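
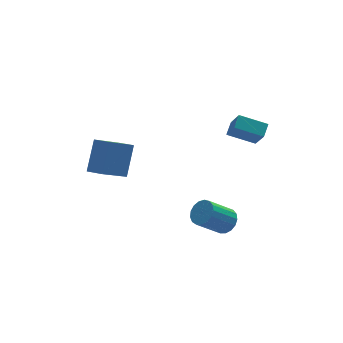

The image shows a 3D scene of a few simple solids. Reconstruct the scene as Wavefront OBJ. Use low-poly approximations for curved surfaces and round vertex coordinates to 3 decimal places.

v -3.231 1.931 -0.699
v -4.887 1.469 0.558
v -3.744 2.87 -1.03
v -5.401 2.407 0.226
v -2.319 2.993 0.894
v -3.976 2.53 2.15
v -2.833 3.931 0.562
v -4.489 3.469 1.819
v 1.131 -1.63 -3.393
v 1.567 -1.063 -2.934
v 0.106 -1.043 -1.569
v -0.331 -1.61 -2.027
v 1.339 -0.834 -3.181
v -0.122 -0.814 -1.816
v 1.064 -0.787 -3.477
v -0.398 -0.767 -2.111
v 0.803 -0.933 -3.753
v -0.658 -0.913 -2.388
v 0.618 -1.239 -3.947
v -0.843 -1.219 -2.581
v 0.55 -1.635 -4.014
v -0.911 -1.615 -2.648
v 0.615 -2.029 -3.938
v -0.846 -2.009 -2.573
v 0.798 -2.332 -3.738
v -0.663 -2.312 -2.372
v 1.058 -2.474 -3.458
v -0.403 -2.454 -2.093
v 1.334 -2.423 -3.164
v -0.128 -2.403 -1.798
v 1.563 -2.19 -2.922
v 0.102 -2.17 -1.556
v 1.693 -1.829 -2.788
v 0.232 -1.809 -1.422
v 1.695 -1.422 -2.792
v 0.234 -1.402 -1.427
v 1.872 -1.002 4.033
v 2.425 -0.437 4.463
v 1.927 0.034 2.599
v 2.481 0.599 3.029
v 3.219 -1.879 3.451
v 3.773 -1.314 3.881
v 3.275 -0.843 2.017
v 3.828 -0.278 2.447
f 2 4 1
f 5 2 1
f 1 4 3
f 3 5 1
f 2 8 4
f 6 2 5
f 6 8 2
f 4 8 3
f 7 5 3
f 3 8 7
f 7 6 5
f 8 6 7
f 10 9 13
f 10 13 11
f 11 13 14
f 11 14 12
f 13 9 15
f 13 15 14
f 14 15 16
f 14 16 12
f 15 9 17
f 15 17 16
f 16 17 18
f 16 18 12
f 17 9 19
f 17 19 18
f 18 19 20
f 18 20 12
f 19 9 21
f 19 21 20
f 20 21 22
f 20 22 12
f 21 9 23
f 21 23 22
f 22 23 24
f 22 24 12
f 23 9 25
f 23 25 24
f 24 25 26
f 24 26 12
f 25 9 27
f 25 27 26
f 26 27 28
f 26 28 12
f 27 9 29
f 27 29 28
f 28 29 30
f 28 30 12
f 29 9 31
f 29 31 30
f 30 31 32
f 30 32 12
f 31 9 33
f 31 33 32
f 32 33 34
f 32 34 12
f 33 9 35
f 33 35 34
f 34 35 36
f 34 36 12
f 35 9 10
f 35 10 36
f 36 10 11
f 36 11 12
f 38 40 37
f 41 38 37
f 37 40 39
f 39 41 37
f 38 44 40
f 42 38 41
f 42 44 38
f 40 44 39
f 43 41 39
f 39 44 43
f 43 42 41
f 44 42 43



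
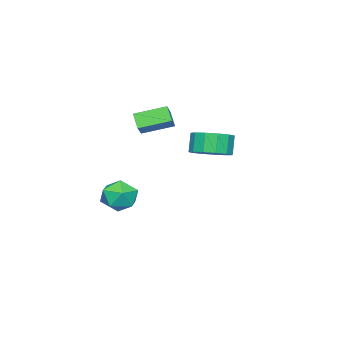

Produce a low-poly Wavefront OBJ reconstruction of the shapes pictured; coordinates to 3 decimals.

v 1.327 -1.916 -0.932
v 1.976 -1.855 -1.758
v 1.524 -3.605 -0.902
v 2.173 -3.544 -1.728
v 2.473 -3.166 -0.794
v 2.352 -2.122 -0.813
v 1.148 -3.338 -1.847
v 1.027 -2.294 -1.866
v 1.865 -2.734 -2.323
v 2.684 -2.627 -1.672
v 0.816 -2.833 -0.988
v 1.635 -2.726 -0.337
v -0.791 -1.165 2.815
v -1.234 -1.714 3.537
v -0.133 -0.929 3.397
v -0.576 -1.478 4.12
v 0.116 -2.522 2.34
v -0.327 -3.071 3.063
v 0.774 -2.286 2.923
v 0.331 -2.835 3.645
v 3.313 3.297 3.158
v 3.971 3.952 3.531
v 3.544 3.797 4.555
v 2.887 3.143 4.182
v 3.515 4.25 3.386
v 3.089 4.095 4.41
v 2.996 4.245 3.168
v 2.569 4.091 4.192
v 2.577 3.94 2.948
v 2.15 3.785 3.972
v 2.392 3.43 2.794
v 1.965 3.276 3.818
v 2.499 2.879 2.756
v 2.072 2.724 3.78
v 2.865 2.46 2.845
v 2.439 2.305 3.869
v 3.374 2.307 3.034
v 2.947 2.152 4.058
v 3.863 2.468 3.262
v 3.436 2.314 4.286
v 4.178 2.893 3.457
v 3.751 2.739 4.481
v 4.218 3.446 3.557
v 3.791 3.292 4.581
f 1 12 6
f 1 6 2
f 1 2 8
f 1 8 11
f 1 11 12
f 2 6 10
f 6 12 5
f 12 11 3
f 11 8 7
f 8 2 9
f 4 10 5
f 4 5 3
f 4 3 7
f 4 7 9
f 4 9 10
f 5 10 6
f 3 5 12
f 7 3 11
f 9 7 8
f 10 9 2
f 14 16 13
f 17 14 13
f 13 16 15
f 15 17 13
f 14 20 16
f 18 14 17
f 18 20 14
f 16 20 15
f 19 17 15
f 15 20 19
f 19 18 17
f 20 18 19
f 22 21 25
f 22 25 23
f 23 25 26
f 23 26 24
f 25 21 27
f 25 27 26
f 26 27 28
f 26 28 24
f 27 21 29
f 27 29 28
f 28 29 30
f 28 30 24
f 29 21 31
f 29 31 30
f 30 31 32
f 30 32 24
f 31 21 33
f 31 33 32
f 32 33 34
f 32 34 24
f 33 21 35
f 33 35 34
f 34 35 36
f 34 36 24
f 35 21 37
f 35 37 36
f 36 37 38
f 36 38 24
f 37 21 39
f 37 39 38
f 38 39 40
f 38 40 24
f 39 21 41
f 39 41 40
f 40 41 42
f 40 42 24
f 41 21 43
f 41 43 42
f 42 43 44
f 42 44 24
f 43 21 22
f 43 22 44
f 44 22 23
f 44 23 24



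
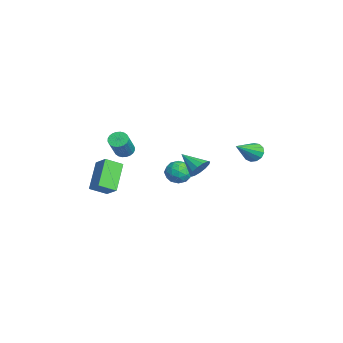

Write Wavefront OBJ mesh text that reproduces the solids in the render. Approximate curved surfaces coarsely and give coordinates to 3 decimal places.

v 0.784 -3.058 3.233
v 1.253 -2.796 2.964
v 2.244 -3.24 4.259
v 1.776 -3.502 4.527
v 1.167 -2.618 3.09
v 2.158 -3.063 4.385
v 1.024 -2.507 3.238
v 2.015 -2.952 4.533
v 0.844 -2.481 3.386
v 1.835 -2.925 4.68
v 0.654 -2.542 3.509
v 1.645 -2.986 4.804
v 0.485 -2.681 3.591
v 1.476 -3.126 4.886
v 0.361 -2.878 3.618
v 1.352 -3.322 4.913
v 0.302 -3.102 3.587
v 1.293 -3.547 4.881
v 0.316 -3.32 3.501
v 1.307 -3.764 4.796
v 0.402 -3.497 3.375
v 1.393 -3.942 4.67
v 0.545 -3.608 3.227
v 1.536 -4.053 4.522
v 0.725 -3.635 3.08
v 1.716 -4.079 4.374
v 0.915 -3.574 2.956
v 1.906 -4.018 4.251
v 1.084 -3.434 2.874
v 2.075 -3.879 4.169
v 1.208 -3.238 2.847
v 2.199 -3.682 4.142
v 1.267 -3.013 2.879
v 2.258 -3.458 4.173
v 4.186 0.765 3.106
v 4.748 0.275 3.193
v 3.274 -0.145 3.874
v 4.765 0.537 3.525
v 4.599 0.871 3.723
v 4.302 1.172 3.725
v 3.968 1.343 3.531
v 3.703 1.33 3.202
v 3.592 1.138 2.842
v 3.669 0.828 2.566
v 3.911 0.497 2.462
v 4.24 0.251 2.562
v 4.552 0.169 2.835
v 1.349 4.199 2.853
v 1.873 4.285 2.412
v 2.451 3.001 3.927
v 1.911 4.562 2.682
v 1.771 4.724 3.006
v 1.497 4.719 3.282
v 1.176 4.549 3.422
v 0.91 4.269 3.381
v 0.784 3.966 3.172
v 0.837 3.737 2.862
v 1.053 3.655 2.55
v 1.363 3.746 2.333
v 1.669 3.98 2.282
v 1.273 -0.107 1.926
v 1.756 0.534 1.674
v 2.384 -0.874 2.106
v 2.867 -0.233 1.854
v 2.459 -0.189 2.589
v 1.773 0.285 2.477
v 2.367 -0.625 1.303
v 1.681 -0.151 1.191
v 2.432 0.214 1.289
v 2.489 0.483 2.084
v 1.651 -0.823 1.696
v 1.708 -0.554 2.491
v 1.417 0.28 1.784
v 2.723 -0.62 1.996
v 2.483 -0.595 2.428
v 2.767 -0.218 2.28
v 1.427 0.134 2.256
v 1.711 0.511 2.108
v 2.124 0.086 2.646
v 2.429 -0.851 1.672
v 2.713 -0.474 1.524
v 1.373 -0.122 1.5
v 1.657 0.255 1.352
v 2.016 -0.426 1.134
v 2.099 0.469 1.41
v 2.751 0.019 1.516
v 2.458 -0.212 1.191
v 2.054 0.067 1.126
v 2.132 0.627 1.877
v 2.785 0.177 1.983
v 2.545 0.203 2.415
v 2.142 0.481 2.349
v 2.529 0.44 1.651
v 1.355 -0.517 1.797
v 2.008 -0.967 1.903
v 1.998 -0.821 1.431
v 1.595 -0.543 1.365
v 1.389 -0.359 2.264
v 2.041 -0.809 2.37
v 2.086 -0.407 2.654
v 1.682 -0.128 2.589
v 1.611 -0.78 2.129
v -2.861 -4.844 -1.621
v -4.346 -4.303 -0.178
v -3.039 -3.776 -2.204
v -4.524 -3.235 -0.762
v -2.036 -4.345 -0.958
v -3.521 -3.804 0.484
v -2.214 -3.277 -1.542
v -3.699 -2.736 -0.099
f 2 1 5
f 2 5 3
f 3 5 6
f 3 6 4
f 5 1 7
f 5 7 6
f 6 7 8
f 6 8 4
f 7 1 9
f 7 9 8
f 8 9 10
f 8 10 4
f 9 1 11
f 9 11 10
f 10 11 12
f 10 12 4
f 11 1 13
f 11 13 12
f 12 13 14
f 12 14 4
f 13 1 15
f 13 15 14
f 14 15 16
f 14 16 4
f 15 1 17
f 15 17 16
f 16 17 18
f 16 18 4
f 17 1 19
f 17 19 18
f 18 19 20
f 18 20 4
f 19 1 21
f 19 21 20
f 20 21 22
f 20 22 4
f 21 1 23
f 21 23 22
f 22 23 24
f 22 24 4
f 23 1 25
f 23 25 24
f 24 25 26
f 24 26 4
f 25 1 27
f 25 27 26
f 26 27 28
f 26 28 4
f 27 1 29
f 27 29 28
f 28 29 30
f 28 30 4
f 29 1 31
f 29 31 30
f 30 31 32
f 30 32 4
f 31 1 33
f 31 33 32
f 32 33 34
f 32 34 4
f 33 1 2
f 33 2 34
f 34 2 3
f 34 3 4
f 36 35 38
f 36 38 37
f 38 35 39
f 38 39 37
f 39 35 40
f 39 40 37
f 40 35 41
f 40 41 37
f 41 35 42
f 41 42 37
f 42 35 43
f 42 43 37
f 43 35 44
f 43 44 37
f 44 35 45
f 44 45 37
f 45 35 46
f 45 46 37
f 46 35 47
f 46 47 37
f 47 35 36
f 47 36 37
f 49 48 51
f 49 51 50
f 51 48 52
f 51 52 50
f 52 48 53
f 52 53 50
f 53 48 54
f 53 54 50
f 54 48 55
f 54 55 50
f 55 48 56
f 55 56 50
f 56 48 57
f 56 57 50
f 57 48 58
f 57 58 50
f 58 48 59
f 58 59 50
f 59 48 60
f 59 60 50
f 60 48 49
f 60 49 50
f 61 98 77
f 98 72 101
f 77 101 66
f 98 101 77
f 61 77 73
f 77 66 78
f 73 78 62
f 77 78 73
f 61 73 82
f 73 62 83
f 82 83 68
f 73 83 82
f 61 82 94
f 82 68 97
f 94 97 71
f 82 97 94
f 61 94 98
f 94 71 102
f 98 102 72
f 94 102 98
f 62 78 89
f 78 66 92
f 89 92 70
f 78 92 89
f 66 101 79
f 101 72 100
f 79 100 65
f 101 100 79
f 72 102 99
f 102 71 95
f 99 95 63
f 102 95 99
f 71 97 96
f 97 68 84
f 96 84 67
f 97 84 96
f 68 83 88
f 83 62 85
f 88 85 69
f 83 85 88
f 64 90 76
f 90 70 91
f 76 91 65
f 90 91 76
f 64 76 74
f 76 65 75
f 74 75 63
f 76 75 74
f 64 74 81
f 74 63 80
f 81 80 67
f 74 80 81
f 64 81 86
f 81 67 87
f 86 87 69
f 81 87 86
f 64 86 90
f 86 69 93
f 90 93 70
f 86 93 90
f 65 91 79
f 91 70 92
f 79 92 66
f 91 92 79
f 63 75 99
f 75 65 100
f 99 100 72
f 75 100 99
f 67 80 96
f 80 63 95
f 96 95 71
f 80 95 96
f 69 87 88
f 87 67 84
f 88 84 68
f 87 84 88
f 70 93 89
f 93 69 85
f 89 85 62
f 93 85 89
f 104 106 103
f 107 104 103
f 103 106 105
f 105 107 103
f 104 110 106
f 108 104 107
f 108 110 104
f 106 110 105
f 109 107 105
f 105 110 109
f 109 108 107
f 110 108 109



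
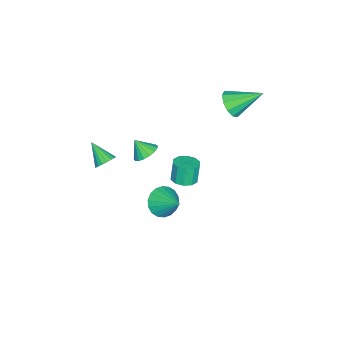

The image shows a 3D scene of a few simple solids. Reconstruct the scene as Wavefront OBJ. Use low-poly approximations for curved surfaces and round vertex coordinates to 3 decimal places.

v 4.254 -3.024 2.648
v 4.809 -2.979 3.021
v 3.706 -4.096 3.592
v 4.629 -2.777 3.146
v 4.374 -2.624 3.172
v 4.096 -2.55 3.095
v 3.849 -2.57 2.929
v 3.682 -2.68 2.707
v 3.629 -2.858 2.474
v 3.699 -3.068 2.275
v 3.879 -3.271 2.15
v 4.134 -3.424 2.124
v 4.412 -3.498 2.201
v 4.659 -3.478 2.367
v 4.826 -3.368 2.589
v 4.879 -3.19 2.822
v -2.22 -3.251 -2.963
v -1.413 -3.038 -2.72
v -2.3 -4.009 -2.037
v -1.653 -2.765 -2.517
v -2.024 -2.603 -2.417
v -2.439 -2.59 -2.442
v -2.804 -2.728 -2.586
v -3.036 -2.986 -2.817
v -3.08 -3.305 -3.081
v -2.928 -3.611 -3.319
v -2.613 -3.835 -3.475
v -2.209 -3.925 -3.514
v -1.807 -3.86 -3.426
v -1.499 -3.656 -3.233
v -1.357 -3.36 -2.978
v 0.49 -1.074 -4.346
v 1.113 -0.766 -5.16
v 1.23 0.214 -3.294
v 0.725 -0.497 -5.217
v 0.29 -0.342 -5.101
v -0.106 -0.331 -4.835
v -0.383 -0.468 -4.473
v -0.487 -0.725 -4.086
v -0.398 -1.051 -3.75
v -0.133 -1.381 -3.533
v 0.255 -1.65 -3.476
v 0.69 -1.806 -3.592
v 1.086 -1.816 -3.857
v 1.363 -1.679 -4.219
v 1.468 -1.422 -4.607
v 1.378 -1.097 -4.942
v 3.293 1.282 1.761
v 4.014 1.513 1.948
v 3.689 1.528 3.186
v 2.967 1.298 2.999
v 3.747 1.907 1.873
v 3.421 1.922 3.111
v 3.306 2.062 1.755
v 2.98 2.078 2.993
v 2.86 1.92 1.639
v 2.535 1.935 2.877
v 2.58 1.534 1.57
v 2.254 1.549 2.808
v 2.571 1.052 1.574
v 2.246 1.067 2.812
v 2.839 0.658 1.649
v 2.513 0.673 2.887
v 3.28 0.502 1.767
v 2.954 0.518 3.005
v 3.725 0.645 1.883
v 3.4 0.66 3.121
v 4.006 1.031 1.952
v 3.68 1.046 3.19
v -2.749 1.864 3.252
v -1.915 2.272 3.007
v -3.271 3.636 4.428
v -2.32 2.423 2.6
v -2.888 2.36 2.442
v -3.404 2.108 2.594
v -3.669 1.763 2.996
v -3.583 1.456 3.497
v -3.178 1.305 3.904
v -2.61 1.367 4.062
v -2.095 1.62 3.91
v -1.829 1.965 3.508
f 2 1 4
f 2 4 3
f 4 1 5
f 4 5 3
f 5 1 6
f 5 6 3
f 6 1 7
f 6 7 3
f 7 1 8
f 7 8 3
f 8 1 9
f 8 9 3
f 9 1 10
f 9 10 3
f 10 1 11
f 10 11 3
f 11 1 12
f 11 12 3
f 12 1 13
f 12 13 3
f 13 1 14
f 13 14 3
f 14 1 15
f 14 15 3
f 15 1 16
f 15 16 3
f 16 1 2
f 16 2 3
f 18 17 20
f 18 20 19
f 20 17 21
f 20 21 19
f 21 17 22
f 21 22 19
f 22 17 23
f 22 23 19
f 23 17 24
f 23 24 19
f 24 17 25
f 24 25 19
f 25 17 26
f 25 26 19
f 26 17 27
f 26 27 19
f 27 17 28
f 27 28 19
f 28 17 29
f 28 29 19
f 29 17 30
f 29 30 19
f 30 17 31
f 30 31 19
f 31 17 18
f 31 18 19
f 33 32 35
f 33 35 34
f 35 32 36
f 35 36 34
f 36 32 37
f 36 37 34
f 37 32 38
f 37 38 34
f 38 32 39
f 38 39 34
f 39 32 40
f 39 40 34
f 40 32 41
f 40 41 34
f 41 32 42
f 41 42 34
f 42 32 43
f 42 43 34
f 43 32 44
f 43 44 34
f 44 32 45
f 44 45 34
f 45 32 46
f 45 46 34
f 46 32 47
f 46 47 34
f 47 32 33
f 47 33 34
f 49 48 52
f 49 52 50
f 50 52 53
f 50 53 51
f 52 48 54
f 52 54 53
f 53 54 55
f 53 55 51
f 54 48 56
f 54 56 55
f 55 56 57
f 55 57 51
f 56 48 58
f 56 58 57
f 57 58 59
f 57 59 51
f 58 48 60
f 58 60 59
f 59 60 61
f 59 61 51
f 60 48 62
f 60 62 61
f 61 62 63
f 61 63 51
f 62 48 64
f 62 64 63
f 63 64 65
f 63 65 51
f 64 48 66
f 64 66 65
f 65 66 67
f 65 67 51
f 66 48 68
f 66 68 67
f 67 68 69
f 67 69 51
f 68 48 49
f 68 49 69
f 69 49 50
f 69 50 51
f 71 70 73
f 71 73 72
f 73 70 74
f 73 74 72
f 74 70 75
f 74 75 72
f 75 70 76
f 75 76 72
f 76 70 77
f 76 77 72
f 77 70 78
f 77 78 72
f 78 70 79
f 78 79 72
f 79 70 80
f 79 80 72
f 80 70 81
f 80 81 72
f 81 70 71
f 81 71 72



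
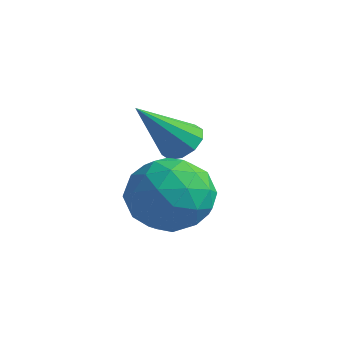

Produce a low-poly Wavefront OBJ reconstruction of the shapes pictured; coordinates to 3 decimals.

v 2.94 -2.954 -2.967
v 3.843 -3.063 -3.592
v 3.497 -4.297 -1.928
v 4.4 -4.406 -2.553
v 4.273 -3.512 -1.917
v 3.929 -2.683 -2.559
v 3.411 -4.677 -2.961
v 3.067 -3.848 -3.603
v 4.134 -4.128 -3.588
v 4.667 -3.408 -2.943
v 2.673 -3.952 -2.577
v 3.206 -3.232 -1.932
v 3.343 -2.891 -3.37
v 3.997 -4.469 -2.15
v 3.923 -3.944 -1.776
v 4.454 -4.008 -2.143
v 3.393 -2.667 -2.763
v 3.924 -2.731 -3.131
v 4.177 -2.995 -2.147
v 3.416 -4.629 -2.389
v 3.947 -4.693 -2.757
v 2.886 -3.352 -3.377
v 3.417 -3.416 -3.744
v 3.163 -4.365 -3.373
v 4.045 -3.581 -3.736
v 4.372 -4.37 -3.125
v 3.79 -4.53 -3.365
v 3.588 -4.042 -3.742
v 4.358 -3.158 -3.357
v 4.685 -3.947 -2.746
v 4.611 -3.422 -2.372
v 4.409 -2.934 -2.75
v 4.529 -3.784 -3.355
v 2.655 -3.413 -2.774
v 2.982 -4.202 -2.163
v 2.931 -4.426 -2.77
v 2.729 -3.938 -3.148
v 2.968 -2.99 -2.395
v 3.295 -3.779 -1.784
v 3.752 -3.318 -1.778
v 3.55 -2.83 -2.155
v 2.811 -3.576 -2.165
v 2.047 -1.385 -2.542
v 2.378 -1.028 -2.142
v 1.553 -2.475 -1.158
v 2.016 -0.885 -2.159
v 1.666 -0.934 -2.322
v 1.461 -1.154 -2.569
v 1.48 -1.463 -2.806
v 1.716 -1.742 -2.942
v 2.078 -1.884 -2.925
v 2.428 -1.836 -2.762
v 2.633 -1.615 -2.515
v 2.614 -1.306 -2.278
f 1 38 17
f 38 12 41
f 17 41 6
f 38 41 17
f 1 17 13
f 17 6 18
f 13 18 2
f 17 18 13
f 1 13 22
f 13 2 23
f 22 23 8
f 13 23 22
f 1 22 34
f 22 8 37
f 34 37 11
f 22 37 34
f 1 34 38
f 34 11 42
f 38 42 12
f 34 42 38
f 2 18 29
f 18 6 32
f 29 32 10
f 18 32 29
f 6 41 19
f 41 12 40
f 19 40 5
f 41 40 19
f 12 42 39
f 42 11 35
f 39 35 3
f 42 35 39
f 11 37 36
f 37 8 24
f 36 24 7
f 37 24 36
f 8 23 28
f 23 2 25
f 28 25 9
f 23 25 28
f 4 30 16
f 30 10 31
f 16 31 5
f 30 31 16
f 4 16 14
f 16 5 15
f 14 15 3
f 16 15 14
f 4 14 21
f 14 3 20
f 21 20 7
f 14 20 21
f 4 21 26
f 21 7 27
f 26 27 9
f 21 27 26
f 4 26 30
f 26 9 33
f 30 33 10
f 26 33 30
f 5 31 19
f 31 10 32
f 19 32 6
f 31 32 19
f 3 15 39
f 15 5 40
f 39 40 12
f 15 40 39
f 7 20 36
f 20 3 35
f 36 35 11
f 20 35 36
f 9 27 28
f 27 7 24
f 28 24 8
f 27 24 28
f 10 33 29
f 33 9 25
f 29 25 2
f 33 25 29
f 44 43 46
f 44 46 45
f 46 43 47
f 46 47 45
f 47 43 48
f 47 48 45
f 48 43 49
f 48 49 45
f 49 43 50
f 49 50 45
f 50 43 51
f 50 51 45
f 51 43 52
f 51 52 45
f 52 43 53
f 52 53 45
f 53 43 54
f 53 54 45
f 54 43 44
f 54 44 45



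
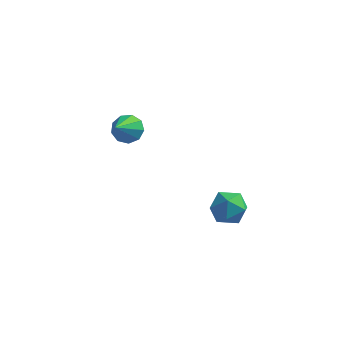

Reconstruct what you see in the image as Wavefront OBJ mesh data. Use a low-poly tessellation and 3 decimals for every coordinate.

v -2.636 1.118 -1.365
v -2.184 1.405 -0.997
v -2.724 -0.018 -0.375
v -2.589 1.542 -0.875
v -3.016 1.481 -0.983
v -3.265 1.25 -1.27
v -3.22 0.957 -1.601
v -2.902 0.74 -1.822
v -2.459 0.699 -1.83
v -2.099 0.855 -1.62
v -1.991 1.133 -1.291
v 1.656 -1.641 -1.556
v 2.422 -1.505 -1.542
v 1.798 -2.335 -2.598
v 2.564 -2.199 -2.584
v 2.239 -2.648 -2.038
v 2.151 -2.219 -1.395
v 2.069 -1.621 -2.745
v 1.981 -1.192 -2.102
v 2.677 -1.492 -2.277
v 2.782 -2.127 -1.84
v 1.438 -1.713 -2.3
v 1.543 -2.348 -1.863
f 2 1 4
f 2 4 3
f 4 1 5
f 4 5 3
f 5 1 6
f 5 6 3
f 6 1 7
f 6 7 3
f 7 1 8
f 7 8 3
f 8 1 9
f 8 9 3
f 9 1 10
f 9 10 3
f 10 1 11
f 10 11 3
f 11 1 2
f 11 2 3
f 12 23 17
f 12 17 13
f 12 13 19
f 12 19 22
f 12 22 23
f 13 17 21
f 17 23 16
f 23 22 14
f 22 19 18
f 19 13 20
f 15 21 16
f 15 16 14
f 15 14 18
f 15 18 20
f 15 20 21
f 16 21 17
f 14 16 23
f 18 14 22
f 20 18 19
f 21 20 13



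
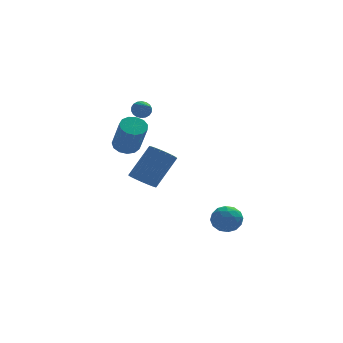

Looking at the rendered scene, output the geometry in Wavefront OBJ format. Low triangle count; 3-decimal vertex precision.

v -0.65 3.527 3.097
v -0.186 3.738 3.328
v -0.41 2.273 3.763
v -0.361 3.794 3.496
v -0.594 3.797 3.585
v -0.838 3.746 3.577
v -1.045 3.652 3.475
v -1.173 3.533 3.298
v -1.198 3.413 3.081
v -1.115 3.316 2.867
v -0.939 3.26 2.699
v -0.707 3.257 2.61
v -0.463 3.308 2.617
v -0.256 3.402 2.72
v -0.127 3.521 2.897
v -0.102 3.641 3.114
v 2.126 -2.649 -1.859
v 2.536 -2.891 -1.153
v 2.524 -3.809 -2.487
v 2.934 -4.051 -1.781
v 2.083 -4.025 -1.792
v 1.837 -3.308 -1.403
v 3.223 -3.392 -2.237
v 2.977 -2.675 -1.848
v 3.214 -3.351 -1.386
v 2.509 -3.741 -1.111
v 2.551 -2.959 -2.529
v 1.846 -3.349 -2.254
v 2.296 -2.668 -1.451
v 2.764 -4.032 -2.189
v 2.264 -4.016 -2.196
v 2.504 -4.159 -1.781
v 1.885 -2.913 -1.598
v 2.126 -3.055 -1.183
v 1.859 -3.722 -1.559
v 2.934 -3.645 -2.457
v 3.175 -3.787 -2.042
v 2.556 -2.541 -1.859
v 2.796 -2.684 -1.444
v 3.201 -2.978 -2.081
v 2.935 -3.081 -1.173
v 3.169 -3.762 -1.542
v 3.34 -3.375 -1.81
v 3.195 -2.954 -1.581
v 2.521 -3.31 -1.011
v 2.755 -3.992 -1.38
v 2.255 -3.977 -1.387
v 2.11 -3.555 -1.158
v 2.92 -3.58 -1.148
v 2.305 -2.708 -2.26
v 2.539 -3.39 -2.629
v 2.95 -3.145 -2.482
v 2.805 -2.723 -2.253
v 1.891 -2.938 -2.098
v 2.125 -3.619 -2.467
v 1.865 -3.746 -2.059
v 1.72 -3.325 -1.83
v 2.14 -3.12 -2.492
v -1.573 2.692 0.988
v -0.917 2.451 0.744
v -0.651 1.408 2.488
v -1.307 1.648 2.732
v -0.844 2.809 0.946
v -0.577 1.765 2.691
v -1.002 3.129 1.162
v -0.735 2.085 2.906
v -1.342 3.31 1.322
v -1.075 2.266 3.066
v -1.755 3.295 1.376
v -1.488 2.252 3.121
v -2.11 3.088 1.307
v -1.844 2.045 3.052
v -2.295 2.756 1.137
v -2.029 1.713 2.881
v -2.251 2.403 0.919
v -1.985 1.36 2.663
v -1.992 2.142 0.723
v -1.725 1.099 2.467
v -1.6 2.055 0.611
v -1.333 1.012 2.356
v -1.199 2.171 0.619
v -0.932 1.127 2.363
v -1.645 -3.802 1.235
v -1.018 -3.834 0.806
v 0.091 -3.15 2.375
v -0.535 -3.118 2.805
v -1.121 -3.54 0.751
v -0.011 -2.856 2.32
v -1.314 -3.292 0.779
v -0.205 -2.608 2.348
v -1.565 -3.132 0.887
v -0.455 -2.448 2.456
v -1.829 -3.087 1.054
v -0.719 -2.403 2.623
v -2.061 -3.166 1.253
v -0.952 -2.483 2.822
v -2.222 -3.356 1.449
v -1.112 -2.672 3.018
v -2.282 -3.622 1.608
v -1.173 -2.938 3.177
v -2.233 -3.919 1.702
v -1.123 -3.235 3.272
v -2.082 -4.197 1.716
v -0.972 -3.513 3.285
v -1.855 -4.405 1.647
v -0.745 -3.722 3.216
v -1.592 -4.51 1.506
v -0.482 -3.826 3.076
v -1.338 -4.492 1.319
v -0.228 -3.808 2.888
v -1.137 -4.355 1.117
v -0.027 -3.671 2.686
v -1.024 -4.122 0.936
v 0.086 -3.438 2.505
f 2 1 4
f 2 4 3
f 4 1 5
f 4 5 3
f 5 1 6
f 5 6 3
f 6 1 7
f 6 7 3
f 7 1 8
f 7 8 3
f 8 1 9
f 8 9 3
f 9 1 10
f 9 10 3
f 10 1 11
f 10 11 3
f 11 1 12
f 11 12 3
f 12 1 13
f 12 13 3
f 13 1 14
f 13 14 3
f 14 1 15
f 14 15 3
f 15 1 16
f 15 16 3
f 16 1 2
f 16 2 3
f 17 54 33
f 54 28 57
f 33 57 22
f 54 57 33
f 17 33 29
f 33 22 34
f 29 34 18
f 33 34 29
f 17 29 38
f 29 18 39
f 38 39 24
f 29 39 38
f 17 38 50
f 38 24 53
f 50 53 27
f 38 53 50
f 17 50 54
f 50 27 58
f 54 58 28
f 50 58 54
f 18 34 45
f 34 22 48
f 45 48 26
f 34 48 45
f 22 57 35
f 57 28 56
f 35 56 21
f 57 56 35
f 28 58 55
f 58 27 51
f 55 51 19
f 58 51 55
f 27 53 52
f 53 24 40
f 52 40 23
f 53 40 52
f 24 39 44
f 39 18 41
f 44 41 25
f 39 41 44
f 20 46 32
f 46 26 47
f 32 47 21
f 46 47 32
f 20 32 30
f 32 21 31
f 30 31 19
f 32 31 30
f 20 30 37
f 30 19 36
f 37 36 23
f 30 36 37
f 20 37 42
f 37 23 43
f 42 43 25
f 37 43 42
f 20 42 46
f 42 25 49
f 46 49 26
f 42 49 46
f 21 47 35
f 47 26 48
f 35 48 22
f 47 48 35
f 19 31 55
f 31 21 56
f 55 56 28
f 31 56 55
f 23 36 52
f 36 19 51
f 52 51 27
f 36 51 52
f 25 43 44
f 43 23 40
f 44 40 24
f 43 40 44
f 26 49 45
f 49 25 41
f 45 41 18
f 49 41 45
f 60 59 63
f 60 63 61
f 61 63 64
f 61 64 62
f 63 59 65
f 63 65 64
f 64 65 66
f 64 66 62
f 65 59 67
f 65 67 66
f 66 67 68
f 66 68 62
f 67 59 69
f 67 69 68
f 68 69 70
f 68 70 62
f 69 59 71
f 69 71 70
f 70 71 72
f 70 72 62
f 71 59 73
f 71 73 72
f 72 73 74
f 72 74 62
f 73 59 75
f 73 75 74
f 74 75 76
f 74 76 62
f 75 59 77
f 75 77 76
f 76 77 78
f 76 78 62
f 77 59 79
f 77 79 78
f 78 79 80
f 78 80 62
f 79 59 81
f 79 81 80
f 80 81 82
f 80 82 62
f 81 59 60
f 81 60 82
f 82 60 61
f 82 61 62
f 84 83 87
f 84 87 85
f 85 87 88
f 85 88 86
f 87 83 89
f 87 89 88
f 88 89 90
f 88 90 86
f 89 83 91
f 89 91 90
f 90 91 92
f 90 92 86
f 91 83 93
f 91 93 92
f 92 93 94
f 92 94 86
f 93 83 95
f 93 95 94
f 94 95 96
f 94 96 86
f 95 83 97
f 95 97 96
f 96 97 98
f 96 98 86
f 97 83 99
f 97 99 98
f 98 99 100
f 98 100 86
f 99 83 101
f 99 101 100
f 100 101 102
f 100 102 86
f 101 83 103
f 101 103 102
f 102 103 104
f 102 104 86
f 103 83 105
f 103 105 104
f 104 105 106
f 104 106 86
f 105 83 107
f 105 107 106
f 106 107 108
f 106 108 86
f 107 83 109
f 107 109 108
f 108 109 110
f 108 110 86
f 109 83 111
f 109 111 110
f 110 111 112
f 110 112 86
f 111 83 113
f 111 113 112
f 112 113 114
f 112 114 86
f 113 83 84
f 113 84 114
f 114 84 85
f 114 85 86



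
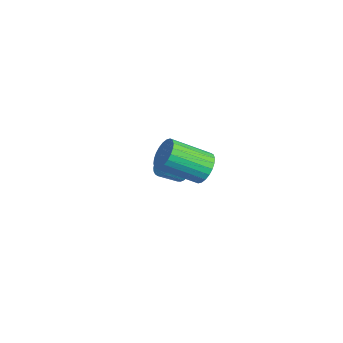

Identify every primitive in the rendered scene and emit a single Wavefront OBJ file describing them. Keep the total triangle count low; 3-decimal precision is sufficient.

v 2.621 1.501 1.616
v 3.318 1.129 1.615
v 2.516 -0.374 2.663
v 1.819 -0.001 2.664
v 3.34 1.297 1.873
v 2.538 -0.206 2.921
v 3.252 1.496 2.091
v 2.45 -0.007 3.139
v 3.069 1.696 2.237
v 2.266 0.193 3.285
v 2.817 1.866 2.289
v 2.015 0.364 3.337
v 2.535 1.981 2.238
v 1.733 0.478 3.286
v 2.267 2.023 2.092
v 1.465 0.52 3.14
v 2.052 1.985 1.874
v 1.25 0.483 2.922
v 1.924 1.874 1.617
v 1.122 0.371 2.665
v 1.902 1.706 1.359
v 1.1 0.203 2.407
v 1.99 1.507 1.141
v 1.188 0.004 2.189
v 2.174 1.307 0.995
v 1.371 -0.196 2.043
v 2.425 1.136 0.943
v 1.623 -0.366 1.991
v 2.707 1.022 0.994
v 1.905 -0.481 2.042
v 2.975 0.98 1.14
v 2.173 -0.523 2.188
v 3.19 1.017 1.358
v 2.388 -0.485 2.406
v -2.12 3.152 -3.422
v -1.732 2.878 -3.699
v -1.852 1.934 -2.936
v -2.24 2.208 -2.658
v -1.614 2.982 -3.553
v -1.733 2.038 -2.79
v -1.573 3.111 -3.387
v -1.692 2.167 -2.623
v -1.615 3.247 -3.226
v -1.735 2.303 -2.462
v -1.734 3.368 -3.095
v -1.854 2.424 -2.331
v -1.912 3.456 -3.013
v -2.032 2.512 -2.25
v -2.122 3.498 -2.994
v -2.241 2.554 -2.231
v -2.331 3.487 -3.04
v -2.451 2.543 -2.277
v -2.508 3.426 -3.144
v -2.628 2.482 -2.381
v -2.627 3.322 -3.29
v -2.746 2.378 -2.527
v -2.668 3.193 -3.457
v -2.787 2.249 -2.693
v -2.625 3.057 -3.618
v -2.745 2.113 -2.854
v -2.506 2.936 -3.749
v -2.626 1.992 -2.985
v -2.328 2.848 -3.83
v -2.448 1.904 -3.067
v -2.119 2.806 -3.849
v -2.238 1.862 -3.086
v -1.909 2.817 -3.803
v -2.029 1.873 -3.04
f 2 1 5
f 2 5 3
f 3 5 6
f 3 6 4
f 5 1 7
f 5 7 6
f 6 7 8
f 6 8 4
f 7 1 9
f 7 9 8
f 8 9 10
f 8 10 4
f 9 1 11
f 9 11 10
f 10 11 12
f 10 12 4
f 11 1 13
f 11 13 12
f 12 13 14
f 12 14 4
f 13 1 15
f 13 15 14
f 14 15 16
f 14 16 4
f 15 1 17
f 15 17 16
f 16 17 18
f 16 18 4
f 17 1 19
f 17 19 18
f 18 19 20
f 18 20 4
f 19 1 21
f 19 21 20
f 20 21 22
f 20 22 4
f 21 1 23
f 21 23 22
f 22 23 24
f 22 24 4
f 23 1 25
f 23 25 24
f 24 25 26
f 24 26 4
f 25 1 27
f 25 27 26
f 26 27 28
f 26 28 4
f 27 1 29
f 27 29 28
f 28 29 30
f 28 30 4
f 29 1 31
f 29 31 30
f 30 31 32
f 30 32 4
f 31 1 33
f 31 33 32
f 32 33 34
f 32 34 4
f 33 1 2
f 33 2 34
f 34 2 3
f 34 3 4
f 36 35 39
f 36 39 37
f 37 39 40
f 37 40 38
f 39 35 41
f 39 41 40
f 40 41 42
f 40 42 38
f 41 35 43
f 41 43 42
f 42 43 44
f 42 44 38
f 43 35 45
f 43 45 44
f 44 45 46
f 44 46 38
f 45 35 47
f 45 47 46
f 46 47 48
f 46 48 38
f 47 35 49
f 47 49 48
f 48 49 50
f 48 50 38
f 49 35 51
f 49 51 50
f 50 51 52
f 50 52 38
f 51 35 53
f 51 53 52
f 52 53 54
f 52 54 38
f 53 35 55
f 53 55 54
f 54 55 56
f 54 56 38
f 55 35 57
f 55 57 56
f 56 57 58
f 56 58 38
f 57 35 59
f 57 59 58
f 58 59 60
f 58 60 38
f 59 35 61
f 59 61 60
f 60 61 62
f 60 62 38
f 61 35 63
f 61 63 62
f 62 63 64
f 62 64 38
f 63 35 65
f 63 65 64
f 64 65 66
f 64 66 38
f 65 35 67
f 65 67 66
f 66 67 68
f 66 68 38
f 67 35 36
f 67 36 68
f 68 36 37
f 68 37 38



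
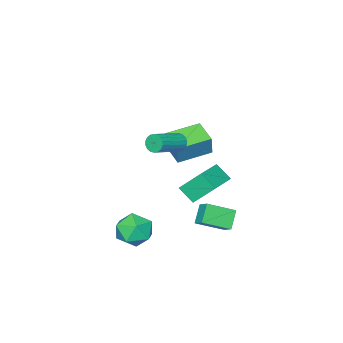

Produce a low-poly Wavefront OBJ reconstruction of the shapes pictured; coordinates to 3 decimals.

v -4.8 -2.044 -0.631
v -4.452 -1.763 0.727
v -4.306 -0.615 -1.054
v -3.958 -0.334 0.304
v -2.882 -2.806 -0.964
v -2.534 -2.525 0.394
v -2.388 -1.377 -1.387
v -2.04 -1.096 -0.029
v -2.777 0.648 -3.065
v -2.614 -0.284 -2.262
v -3.432 1.682 -1.731
v -3.269 0.751 -0.929
v -0.931 1.309 -2.671
v -0.768 0.378 -1.869
v -1.586 2.344 -1.338
v -1.423 1.412 -0.535
v 2.404 1.64 -2.397
v 3.13 2.158 -3.166
v 3.15 -0.058 -2.834
v 3.876 0.46 -3.603
v 4.021 0.634 -2.448
v 3.56 1.684 -2.178
v 2.72 0.416 -3.822
v 2.259 1.466 -3.552
v 3.325 1.401 -4.047
v 4.13 1.536 -3.198
v 2.15 0.564 -2.802
v 2.955 0.699 -1.953
v 0.677 1.832 3.035
v 0.877 1.529 2.57
v 2.663 1.586 3.299
v 2.463 1.888 3.765
v 0.901 1.779 2.492
v 2.687 1.836 3.222
v 0.88 2.039 2.521
v 2.666 2.096 3.251
v 0.82 2.258 2.653
v 2.606 2.315 3.383
v 0.731 2.392 2.86
v 2.517 2.449 3.59
v 0.631 2.416 3.102
v 2.417 2.473 3.832
v 0.541 2.324 3.33
v 2.327 2.381 4.06
v 0.477 2.134 3.501
v 2.263 2.191 4.23
v 0.453 1.884 3.578
v 2.239 1.941 4.308
v 0.474 1.624 3.549
v 2.26 1.681 4.279
v 0.534 1.405 3.417
v 2.32 1.462 4.147
v 0.623 1.271 3.21
v 2.409 1.328 3.94
v 0.723 1.247 2.968
v 2.509 1.304 3.698
v 0.813 1.339 2.74
v 2.599 1.396 3.47
v -2.124 2.845 -3.161
v -1.868 3.628 -2.595
v -1.343 3.252 -4.077
v -1.088 4.036 -3.51
v -0.832 1.924 -2.47
v -0.577 2.708 -1.903
v -0.052 2.332 -3.385
v 0.204 3.115 -2.819
f 2 4 1
f 5 2 1
f 1 4 3
f 3 5 1
f 2 8 4
f 6 2 5
f 6 8 2
f 4 8 3
f 7 5 3
f 3 8 7
f 7 6 5
f 8 6 7
f 10 12 9
f 13 10 9
f 9 12 11
f 11 13 9
f 10 16 12
f 14 10 13
f 14 16 10
f 12 16 11
f 15 13 11
f 11 16 15
f 15 14 13
f 16 14 15
f 17 28 22
f 17 22 18
f 17 18 24
f 17 24 27
f 17 27 28
f 18 22 26
f 22 28 21
f 28 27 19
f 27 24 23
f 24 18 25
f 20 26 21
f 20 21 19
f 20 19 23
f 20 23 25
f 20 25 26
f 21 26 22
f 19 21 28
f 23 19 27
f 25 23 24
f 26 25 18
f 30 29 33
f 30 33 31
f 31 33 34
f 31 34 32
f 33 29 35
f 33 35 34
f 34 35 36
f 34 36 32
f 35 29 37
f 35 37 36
f 36 37 38
f 36 38 32
f 37 29 39
f 37 39 38
f 38 39 40
f 38 40 32
f 39 29 41
f 39 41 40
f 40 41 42
f 40 42 32
f 41 29 43
f 41 43 42
f 42 43 44
f 42 44 32
f 43 29 45
f 43 45 44
f 44 45 46
f 44 46 32
f 45 29 47
f 45 47 46
f 46 47 48
f 46 48 32
f 47 29 49
f 47 49 48
f 48 49 50
f 48 50 32
f 49 29 51
f 49 51 50
f 50 51 52
f 50 52 32
f 51 29 53
f 51 53 52
f 52 53 54
f 52 54 32
f 53 29 55
f 53 55 54
f 54 55 56
f 54 56 32
f 55 29 57
f 55 57 56
f 56 57 58
f 56 58 32
f 57 29 30
f 57 30 58
f 58 30 31
f 58 31 32
f 60 62 59
f 63 60 59
f 59 62 61
f 61 63 59
f 60 66 62
f 64 60 63
f 64 66 60
f 62 66 61
f 65 63 61
f 61 66 65
f 65 64 63
f 66 64 65



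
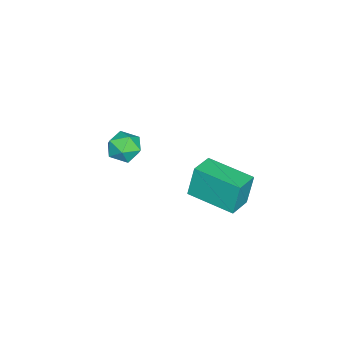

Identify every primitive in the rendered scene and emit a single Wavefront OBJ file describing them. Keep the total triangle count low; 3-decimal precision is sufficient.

v 3.181 0.033 0.209
v 2.923 0.225 1.623
v 3.667 2.016 0.029
v 3.409 2.208 1.443
v 4.251 -0.208 0.437
v 3.993 -0.016 1.851
v 4.737 1.775 0.257
v 4.479 1.967 1.671
v 1.589 -3.121 -0.245
v 2.39 -3.295 -0.216
v 1.37 -3.965 0.756
v 2.171 -4.139 0.785
v 1.904 -3.398 1.014
v 2.039 -2.877 0.396
v 1.721 -4.383 0.144
v 1.856 -3.862 -0.474
v 2.471 -4.075 0.024
v 2.584 -3.466 0.562
v 1.176 -3.794 -0.022
v 1.289 -3.185 0.516
f 2 4 1
f 5 2 1
f 1 4 3
f 3 5 1
f 2 8 4
f 6 2 5
f 6 8 2
f 4 8 3
f 7 5 3
f 3 8 7
f 7 6 5
f 8 6 7
f 9 20 14
f 9 14 10
f 9 10 16
f 9 16 19
f 9 19 20
f 10 14 18
f 14 20 13
f 20 19 11
f 19 16 15
f 16 10 17
f 12 18 13
f 12 13 11
f 12 11 15
f 12 15 17
f 12 17 18
f 13 18 14
f 11 13 20
f 15 11 19
f 17 15 16
f 18 17 10



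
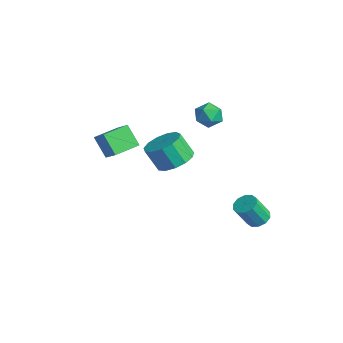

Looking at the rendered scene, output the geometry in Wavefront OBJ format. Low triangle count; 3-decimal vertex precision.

v 0.216 -0.261 0.498
v 1.058 -0.655 0.639
v 0.645 -1.133 1.764
v -0.196 -0.739 1.622
v 1.082 -0.171 0.854
v 0.669 -0.65 1.978
v 0.831 0.284 0.955
v 0.418 -0.194 2.08
v 0.385 0.566 0.911
v -0.028 0.088 2.036
v -0.115 0.586 0.736
v -0.528 0.108 1.861
v -0.509 0.337 0.485
v -0.922 -0.141 1.61
v -0.673 -0.102 0.239
v -1.086 -0.58 1.363
v -0.555 -0.591 0.074
v -0.968 -1.07 1.199
v -0.192 -0.976 0.044
v -0.604 -1.454 1.168
v 0.301 -1.133 0.158
v -0.112 -1.611 1.282
v 0.767 -1.014 0.38
v 0.354 -1.492 1.504
v -1.613 -3.423 1.84
v -0.742 -3.316 2.503
v -1.873 -2.157 1.977
v -1.002 -2.05 2.64
v -0.898 -3.17 0.86
v -0.027 -3.063 1.523
v -1.158 -1.904 0.997
v -0.287 -1.797 1.66
v -3.731 3.164 0.774
v -3.163 3.676 0.92
v -2.877 2.244 0.68
v -2.309 2.756 0.826
v -2.811 2.562 1.388
v -3.339 3.13 1.446
v -2.701 2.79 0.154
v -3.229 3.358 0.212
v -2.527 3.445 0.537
v -2.595 3.304 1.299
v -3.445 2.616 0.301
v -3.513 2.475 1.063
v 0.723 3.731 -4.28
v 1.349 3.789 -4.242
v 1.343 3.067 -3.043
v 0.717 3.009 -3.08
v 1.189 4.093 -4.059
v 1.183 3.371 -2.86
v 0.851 4.259 -3.961
v 0.845 3.537 -2.762
v 0.464 4.224 -3.984
v 0.458 3.501 -2.785
v 0.176 4 -4.121
v 0.17 3.278 -2.921
v 0.097 3.673 -4.317
v 0.091 2.951 -3.118
v 0.257 3.369 -4.5
v 0.251 2.647 -3.301
v 0.595 3.203 -4.598
v 0.589 2.481 -3.399
v 0.982 3.239 -4.575
v 0.976 2.516 -3.376
v 1.27 3.462 -4.439
v 1.264 2.74 -3.239
f 2 1 5
f 2 5 3
f 3 5 6
f 3 6 4
f 5 1 7
f 5 7 6
f 6 7 8
f 6 8 4
f 7 1 9
f 7 9 8
f 8 9 10
f 8 10 4
f 9 1 11
f 9 11 10
f 10 11 12
f 10 12 4
f 11 1 13
f 11 13 12
f 12 13 14
f 12 14 4
f 13 1 15
f 13 15 14
f 14 15 16
f 14 16 4
f 15 1 17
f 15 17 16
f 16 17 18
f 16 18 4
f 17 1 19
f 17 19 18
f 18 19 20
f 18 20 4
f 19 1 21
f 19 21 20
f 20 21 22
f 20 22 4
f 21 1 23
f 21 23 22
f 22 23 24
f 22 24 4
f 23 1 2
f 23 2 24
f 24 2 3
f 24 3 4
f 26 28 25
f 29 26 25
f 25 28 27
f 27 29 25
f 26 32 28
f 30 26 29
f 30 32 26
f 28 32 27
f 31 29 27
f 27 32 31
f 31 30 29
f 32 30 31
f 33 44 38
f 33 38 34
f 33 34 40
f 33 40 43
f 33 43 44
f 34 38 42
f 38 44 37
f 44 43 35
f 43 40 39
f 40 34 41
f 36 42 37
f 36 37 35
f 36 35 39
f 36 39 41
f 36 41 42
f 37 42 38
f 35 37 44
f 39 35 43
f 41 39 40
f 42 41 34
f 46 45 49
f 46 49 47
f 47 49 50
f 47 50 48
f 49 45 51
f 49 51 50
f 50 51 52
f 50 52 48
f 51 45 53
f 51 53 52
f 52 53 54
f 52 54 48
f 53 45 55
f 53 55 54
f 54 55 56
f 54 56 48
f 55 45 57
f 55 57 56
f 56 57 58
f 56 58 48
f 57 45 59
f 57 59 58
f 58 59 60
f 58 60 48
f 59 45 61
f 59 61 60
f 60 61 62
f 60 62 48
f 61 45 63
f 61 63 62
f 62 63 64
f 62 64 48
f 63 45 65
f 63 65 64
f 64 65 66
f 64 66 48
f 65 45 46
f 65 46 66
f 66 46 47
f 66 47 48



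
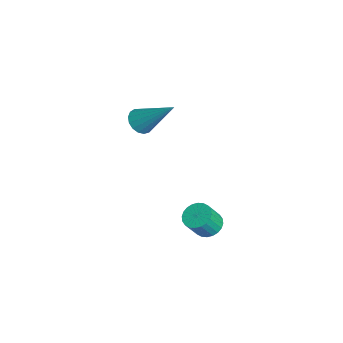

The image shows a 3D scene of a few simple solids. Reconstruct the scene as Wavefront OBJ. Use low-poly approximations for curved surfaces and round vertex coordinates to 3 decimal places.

v 2.238 -0.076 -1.825
v 2.805 -0.013 -1.978
v 3.088 -0.5 -1.128
v 2.522 -0.564 -0.975
v 2.769 0.179 -1.856
v 3.053 -0.308 -1.006
v 2.653 0.332 -1.729
v 2.937 -0.155 -0.879
v 2.474 0.423 -1.617
v 2.757 -0.064 -0.767
v 2.259 0.438 -1.537
v 2.542 -0.049 -0.687
v 2.04 0.375 -1.5
v 2.324 -0.112 -0.65
v 1.852 0.243 -1.513
v 2.136 -0.244 -0.663
v 1.723 0.062 -1.574
v 2.006 -0.425 -0.724
v 1.672 -0.14 -1.672
v 1.955 -0.627 -0.822
v 1.707 -0.332 -1.794
v 1.991 -0.819 -0.944
v 1.823 -0.485 -1.921
v 2.107 -0.972 -1.071
v 2.003 -0.576 -2.033
v 2.286 -1.063 -1.183
v 2.218 -0.591 -2.113
v 2.501 -1.078 -1.263
v 2.436 -0.528 -2.15
v 2.72 -1.015 -1.3
v 2.624 -0.396 -2.137
v 2.908 -0.883 -1.287
v 2.754 -0.215 -2.076
v 3.037 -0.702 -1.226
v 0.122 -2.226 2.591
v 0.414 -2.687 2.786
v 0.978 -1.134 3.889
v 0.579 -2.582 2.589
v 0.64 -2.396 2.392
v 0.581 -2.17 2.241
v 0.418 -1.958 2.17
v 0.186 -1.806 2.196
v -0.06 -1.751 2.312
v -0.264 -1.805 2.491
v -0.38 -1.955 2.694
v -0.381 -2.167 2.873
v -0.267 -2.392 2.988
v -0.064 -2.58 3.011
v 0.182 -2.686 2.938
f 2 1 5
f 2 5 3
f 3 5 6
f 3 6 4
f 5 1 7
f 5 7 6
f 6 7 8
f 6 8 4
f 7 1 9
f 7 9 8
f 8 9 10
f 8 10 4
f 9 1 11
f 9 11 10
f 10 11 12
f 10 12 4
f 11 1 13
f 11 13 12
f 12 13 14
f 12 14 4
f 13 1 15
f 13 15 14
f 14 15 16
f 14 16 4
f 15 1 17
f 15 17 16
f 16 17 18
f 16 18 4
f 17 1 19
f 17 19 18
f 18 19 20
f 18 20 4
f 19 1 21
f 19 21 20
f 20 21 22
f 20 22 4
f 21 1 23
f 21 23 22
f 22 23 24
f 22 24 4
f 23 1 25
f 23 25 24
f 24 25 26
f 24 26 4
f 25 1 27
f 25 27 26
f 26 27 28
f 26 28 4
f 27 1 29
f 27 29 28
f 28 29 30
f 28 30 4
f 29 1 31
f 29 31 30
f 30 31 32
f 30 32 4
f 31 1 33
f 31 33 32
f 32 33 34
f 32 34 4
f 33 1 2
f 33 2 34
f 34 2 3
f 34 3 4
f 36 35 38
f 36 38 37
f 38 35 39
f 38 39 37
f 39 35 40
f 39 40 37
f 40 35 41
f 40 41 37
f 41 35 42
f 41 42 37
f 42 35 43
f 42 43 37
f 43 35 44
f 43 44 37
f 44 35 45
f 44 45 37
f 45 35 46
f 45 46 37
f 46 35 47
f 46 47 37
f 47 35 48
f 47 48 37
f 48 35 49
f 48 49 37
f 49 35 36
f 49 36 37



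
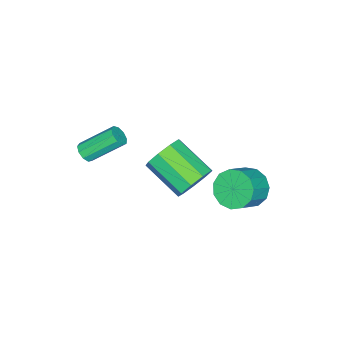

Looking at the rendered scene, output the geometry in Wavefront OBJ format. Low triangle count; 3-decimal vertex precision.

v -1.71 1.132 -1.533
v -0.983 1.362 -0.901
v -1.244 -0.462 0.064
v -1.97 -0.692 -0.567
v -1.578 1.576 -0.658
v -1.839 -0.248 0.307
v -2.234 1.582 -0.824
v -2.495 -0.242 0.141
v -2.645 1.377 -1.322
v -2.906 -0.447 -0.356
v -2.618 1.058 -1.918
v -2.879 -0.766 -0.953
v -2.166 0.773 -2.334
v -2.427 -1.051 -1.369
v -1.501 0.656 -2.375
v -1.761 -1.168 -1.41
v -0.933 0.762 -2.022
v -1.193 -1.062 -1.057
v -0.728 1.041 -1.44
v -0.989 -0.783 -0.475
v 2.052 -1.816 2.236
v 2.435 -1.856 2.555
v 1.631 -0.704 3.663
v 1.248 -0.664 3.344
v 2.493 -1.603 2.333
v 1.69 -0.45 3.442
v 2.345 -1.449 2.066
v 1.541 -0.296 3.175
v 2.06 -1.467 1.878
v 1.256 -0.314 2.987
v 1.771 -1.649 1.858
v 0.967 -0.496 2.966
v 1.613 -1.909 2.014
v 0.81 -0.756 3.123
v 1.661 -2.126 2.274
v 0.857 -0.973 3.383
v 1.892 -2.198 2.516
v 1.088 -1.045 3.625
v 2.197 -2.092 2.627
v 1.394 -0.939 3.736
v -3.439 2.743 -2.44
v -2.918 2.436 -3.237
v -1.8 2.309 -2.456
v -2.321 2.617 -1.66
v -2.866 2.997 -3.22
v -1.748 2.87 -2.439
v -2.997 3.477 -2.956
v -1.878 3.351 -2.175
v -3.267 3.724 -2.528
v -2.149 3.598 -1.747
v -3.593 3.66 -2.072
v -2.474 3.534 -1.292
v -3.869 3.305 -1.734
v -2.751 3.179 -0.953
v -4.009 2.771 -1.619
v -2.891 2.645 -0.838
v -3.968 2.229 -1.766
v -2.85 2.102 -0.985
v -3.76 1.85 -2.126
v -2.641 1.723 -1.345
v -3.449 1.754 -2.587
v -2.33 1.628 -1.806
v -3.135 1.973 -3.001
v -2.017 1.846 -2.22
f 2 1 5
f 2 5 3
f 3 5 6
f 3 6 4
f 5 1 7
f 5 7 6
f 6 7 8
f 6 8 4
f 7 1 9
f 7 9 8
f 8 9 10
f 8 10 4
f 9 1 11
f 9 11 10
f 10 11 12
f 10 12 4
f 11 1 13
f 11 13 12
f 12 13 14
f 12 14 4
f 13 1 15
f 13 15 14
f 14 15 16
f 14 16 4
f 15 1 17
f 15 17 16
f 16 17 18
f 16 18 4
f 17 1 19
f 17 19 18
f 18 19 20
f 18 20 4
f 19 1 2
f 19 2 20
f 20 2 3
f 20 3 4
f 22 21 25
f 22 25 23
f 23 25 26
f 23 26 24
f 25 21 27
f 25 27 26
f 26 27 28
f 26 28 24
f 27 21 29
f 27 29 28
f 28 29 30
f 28 30 24
f 29 21 31
f 29 31 30
f 30 31 32
f 30 32 24
f 31 21 33
f 31 33 32
f 32 33 34
f 32 34 24
f 33 21 35
f 33 35 34
f 34 35 36
f 34 36 24
f 35 21 37
f 35 37 36
f 36 37 38
f 36 38 24
f 37 21 39
f 37 39 38
f 38 39 40
f 38 40 24
f 39 21 22
f 39 22 40
f 40 22 23
f 40 23 24
f 42 41 45
f 42 45 43
f 43 45 46
f 43 46 44
f 45 41 47
f 45 47 46
f 46 47 48
f 46 48 44
f 47 41 49
f 47 49 48
f 48 49 50
f 48 50 44
f 49 41 51
f 49 51 50
f 50 51 52
f 50 52 44
f 51 41 53
f 51 53 52
f 52 53 54
f 52 54 44
f 53 41 55
f 53 55 54
f 54 55 56
f 54 56 44
f 55 41 57
f 55 57 56
f 56 57 58
f 56 58 44
f 57 41 59
f 57 59 58
f 58 59 60
f 58 60 44
f 59 41 61
f 59 61 60
f 60 61 62
f 60 62 44
f 61 41 63
f 61 63 62
f 62 63 64
f 62 64 44
f 63 41 42
f 63 42 64
f 64 42 43
f 64 43 44



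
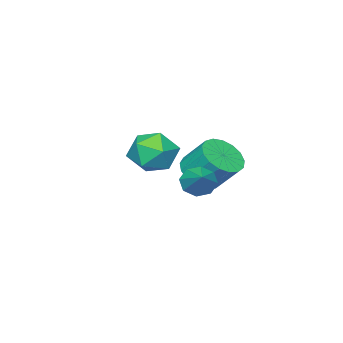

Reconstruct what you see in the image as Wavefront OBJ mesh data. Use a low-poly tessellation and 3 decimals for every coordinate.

v -1.267 -2.892 0.315
v -0.733 -3.536 -0.469
v -2.687 -4.084 0.329
v -2.153 -4.728 -0.455
v -1.737 -4.661 0.611
v -0.86 -3.924 0.602
v -2.56 -3.696 -0.742
v -1.683 -2.959 -0.751
v -1.533 -4.033 -1.122
v -1.024 -4.629 -0.286
v -2.396 -2.991 0.146
v -1.887 -3.587 0.982
v -1.611 -1.254 -0.449
v -0.692 -1.474 -0.154
v -0.81 -0.466 0.965
v -1.729 -0.246 0.669
v -0.63 -1.121 -0.465
v -0.748 -0.114 0.654
v -0.792 -0.799 -0.772
v -0.911 0.208 0.347
v -1.143 -0.581 -1.005
v -1.261 0.426 0.114
v -1.6 -0.517 -1.111
v -1.718 0.49 0.008
v -2.06 -0.622 -1.065
v -2.178 0.385 0.053
v -2.417 -0.871 -0.879
v -2.535 0.136 0.24
v -2.589 -1.208 -0.594
v -2.708 -0.201 0.525
v -2.537 -1.556 -0.276
v -2.656 -0.549 0.843
v -2.273 -1.834 0.003
v -2.392 -0.827 1.122
v -1.857 -1.979 0.177
v -1.976 -0.972 1.296
v -1.385 -1.958 0.209
v -1.504 -0.951 1.327
v -0.964 -1.776 0.089
v -1.083 -0.768 1.208
v 0.887 0.736 0.397
v 1.22 0.91 -0.217
v 1.753 1.644 1.123
v 0.789 1.236 -0.112
v 0.415 1.269 0.292
v 0.318 0.99 0.757
v 0.554 0.562 1.011
v 0.985 0.236 0.905
v 1.359 0.202 0.502
v 1.456 0.481 0.037
f 1 12 6
f 1 6 2
f 1 2 8
f 1 8 11
f 1 11 12
f 2 6 10
f 6 12 5
f 12 11 3
f 11 8 7
f 8 2 9
f 4 10 5
f 4 5 3
f 4 3 7
f 4 7 9
f 4 9 10
f 5 10 6
f 3 5 12
f 7 3 11
f 9 7 8
f 10 9 2
f 14 13 17
f 14 17 15
f 15 17 18
f 15 18 16
f 17 13 19
f 17 19 18
f 18 19 20
f 18 20 16
f 19 13 21
f 19 21 20
f 20 21 22
f 20 22 16
f 21 13 23
f 21 23 22
f 22 23 24
f 22 24 16
f 23 13 25
f 23 25 24
f 24 25 26
f 24 26 16
f 25 13 27
f 25 27 26
f 26 27 28
f 26 28 16
f 27 13 29
f 27 29 28
f 28 29 30
f 28 30 16
f 29 13 31
f 29 31 30
f 30 31 32
f 30 32 16
f 31 13 33
f 31 33 32
f 32 33 34
f 32 34 16
f 33 13 35
f 33 35 34
f 34 35 36
f 34 36 16
f 35 13 37
f 35 37 36
f 36 37 38
f 36 38 16
f 37 13 39
f 37 39 38
f 38 39 40
f 38 40 16
f 39 13 14
f 39 14 40
f 40 14 15
f 40 15 16
f 42 41 44
f 42 44 43
f 44 41 45
f 44 45 43
f 45 41 46
f 45 46 43
f 46 41 47
f 46 47 43
f 47 41 48
f 47 48 43
f 48 41 49
f 48 49 43
f 49 41 50
f 49 50 43
f 50 41 42
f 50 42 43



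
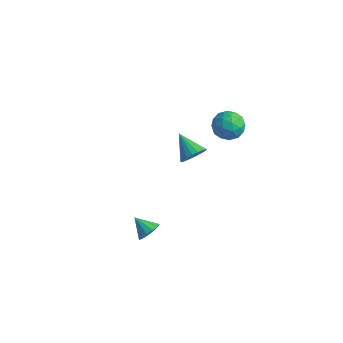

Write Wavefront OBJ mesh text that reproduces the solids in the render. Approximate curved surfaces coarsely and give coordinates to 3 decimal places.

v 3.723 -2.873 0.875
v 4.081 -2.623 1.37
v 2.877 -2.947 1.525
v 3.924 -2.333 1.198
v 3.703 -2.215 0.923
v 3.488 -2.306 0.633
v 3.349 -2.576 0.42
v 3.328 -2.941 0.351
v 3.433 -3.285 0.449
v 3.63 -3.497 0.682
v 3.857 -3.511 0.976
v 4.041 -3.323 1.238
v 4.125 -2.992 1.385
v 2.524 4.345 3.444
v 3.397 4.542 3.318
v 2.903 3.178 4.242
v 3.776 3.375 4.116
v 3.261 3.911 4.631
v 3.027 4.632 4.138
v 3.273 3.088 3.422
v 3.039 3.809 2.929
v 3.86 3.765 3.304
v 3.853 4.274 4.052
v 2.447 3.446 3.508
v 2.44 3.955 4.256
v 2.927 4.546 3.311
v 3.373 3.174 4.249
v 3.07 3.489 4.552
v 3.583 3.605 4.478
v 2.71 4.599 3.793
v 3.223 4.715 3.719
v 3.143 4.344 4.491
v 3.077 3.005 3.841
v 3.59 3.121 3.767
v 2.717 4.115 3.082
v 3.23 4.231 3.008
v 3.157 3.376 3.069
v 3.713 4.205 3.229
v 3.935 3.519 3.698
v 3.639 3.35 3.29
v 3.502 3.774 3
v 3.709 4.504 3.668
v 3.931 3.818 4.137
v 3.629 4.133 4.44
v 3.491 4.557 4.15
v 3.981 4.048 3.66
v 2.369 3.902 3.423
v 2.591 3.216 3.892
v 2.809 3.163 3.41
v 2.671 3.587 3.12
v 2.365 4.201 3.862
v 2.587 3.515 4.331
v 2.798 3.946 4.56
v 2.661 4.37 4.27
v 2.319 3.672 3.9
v 2.112 2.436 1.674
v 2.536 2.642 2.27
v 0.868 2.764 2.446
v 2.505 2.931 2.096
v 2.395 3.121 1.839
v 2.23 3.176 1.549
v 2.041 3.084 1.284
v 1.866 2.864 1.096
v 1.74 2.559 1.023
v 1.688 2.229 1.078
v 1.719 1.941 1.252
v 1.828 1.75 1.509
v 1.994 1.695 1.799
v 2.183 1.787 2.064
v 2.357 2.008 2.252
v 2.484 2.313 2.326
f 2 1 4
f 2 4 3
f 4 1 5
f 4 5 3
f 5 1 6
f 5 6 3
f 6 1 7
f 6 7 3
f 7 1 8
f 7 8 3
f 8 1 9
f 8 9 3
f 9 1 10
f 9 10 3
f 10 1 11
f 10 11 3
f 11 1 12
f 11 12 3
f 12 1 13
f 12 13 3
f 13 1 2
f 13 2 3
f 14 51 30
f 51 25 54
f 30 54 19
f 51 54 30
f 14 30 26
f 30 19 31
f 26 31 15
f 30 31 26
f 14 26 35
f 26 15 36
f 35 36 21
f 26 36 35
f 14 35 47
f 35 21 50
f 47 50 24
f 35 50 47
f 14 47 51
f 47 24 55
f 51 55 25
f 47 55 51
f 15 31 42
f 31 19 45
f 42 45 23
f 31 45 42
f 19 54 32
f 54 25 53
f 32 53 18
f 54 53 32
f 25 55 52
f 55 24 48
f 52 48 16
f 55 48 52
f 24 50 49
f 50 21 37
f 49 37 20
f 50 37 49
f 21 36 41
f 36 15 38
f 41 38 22
f 36 38 41
f 17 43 29
f 43 23 44
f 29 44 18
f 43 44 29
f 17 29 27
f 29 18 28
f 27 28 16
f 29 28 27
f 17 27 34
f 27 16 33
f 34 33 20
f 27 33 34
f 17 34 39
f 34 20 40
f 39 40 22
f 34 40 39
f 17 39 43
f 39 22 46
f 43 46 23
f 39 46 43
f 18 44 32
f 44 23 45
f 32 45 19
f 44 45 32
f 16 28 52
f 28 18 53
f 52 53 25
f 28 53 52
f 20 33 49
f 33 16 48
f 49 48 24
f 33 48 49
f 22 40 41
f 40 20 37
f 41 37 21
f 40 37 41
f 23 46 42
f 46 22 38
f 42 38 15
f 46 38 42
f 57 56 59
f 57 59 58
f 59 56 60
f 59 60 58
f 60 56 61
f 60 61 58
f 61 56 62
f 61 62 58
f 62 56 63
f 62 63 58
f 63 56 64
f 63 64 58
f 64 56 65
f 64 65 58
f 65 56 66
f 65 66 58
f 66 56 67
f 66 67 58
f 67 56 68
f 67 68 58
f 68 56 69
f 68 69 58
f 69 56 70
f 69 70 58
f 70 56 71
f 70 71 58
f 71 56 57
f 71 57 58



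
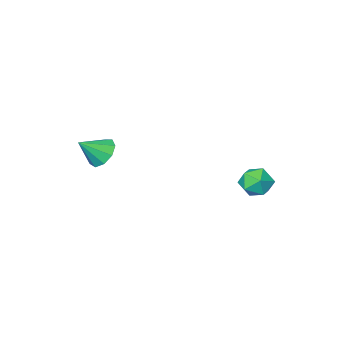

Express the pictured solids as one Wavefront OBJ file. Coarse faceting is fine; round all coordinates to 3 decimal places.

v -2.565 1.525 -2.158
v -2.021 1.639 -2.573
v -2.199 0.481 -1.967
v -1.655 0.595 -2.382
v -1.7 0.921 -1.772
v -1.926 1.567 -1.89
v -2.294 0.553 -2.65
v -2.52 1.199 -2.768
v -1.854 1.039 -2.878
v -1.486 1.266 -2.335
v -2.734 0.854 -2.205
v -2.366 1.081 -1.662
v 2.165 -2.037 -1.034
v 2.553 -2.224 -1.547
v 2.995 -2.203 -0.346
v 2.588 -1.772 -1.48
v 2.425 -1.444 -1.204
v 2.141 -1.394 -0.849
v 1.867 -1.645 -0.58
v 1.734 -2.079 -0.523
v 1.802 -2.494 -0.705
v 2.04 -2.695 -1.041
v 2.337 -2.588 -1.374
f 1 12 6
f 1 6 2
f 1 2 8
f 1 8 11
f 1 11 12
f 2 6 10
f 6 12 5
f 12 11 3
f 11 8 7
f 8 2 9
f 4 10 5
f 4 5 3
f 4 3 7
f 4 7 9
f 4 9 10
f 5 10 6
f 3 5 12
f 7 3 11
f 9 7 8
f 10 9 2
f 14 13 16
f 14 16 15
f 16 13 17
f 16 17 15
f 17 13 18
f 17 18 15
f 18 13 19
f 18 19 15
f 19 13 20
f 19 20 15
f 20 13 21
f 20 21 15
f 21 13 22
f 21 22 15
f 22 13 23
f 22 23 15
f 23 13 14
f 23 14 15



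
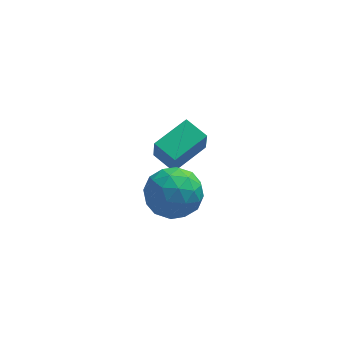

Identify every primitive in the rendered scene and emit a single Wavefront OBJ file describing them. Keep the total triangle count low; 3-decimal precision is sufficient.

v 0.403 2.86 -2.054
v 0.402 2.529 -1.121
v -0.16 3.497 -1.828
v -0.161 3.166 -0.895
v 1.441 3.674 -1.765
v 1.44 3.343 -0.832
v 0.878 4.311 -1.539
v 0.877 3.98 -0.606
v -0.48 0.715 0.1
v 0.236 1.147 -0.27
v 0.104 -0.587 -0.29
v 0.82 -0.155 -0.66
v 0.707 -0.157 0.248
v 0.345 0.648 0.488
v -0.005 -0.088 -1.048
v -0.367 0.717 -0.808
v 0.529 0.651 -0.98
v 0.969 0.609 -0.179
v -0.629 -0.049 -0.381
v -0.189 -0.091 0.42
v -0.174 1.046 -0.051
v 0.514 -0.486 -0.509
v 0.447 -0.487 0.025
v 0.868 -0.233 -0.193
v -0.109 0.752 0.395
v 0.312 1.006 0.177
v 0.588 0.24 0.482
v 0.028 -0.446 -0.737
v 0.449 -0.192 -0.955
v -0.528 0.793 -0.367
v -0.107 1.047 -0.585
v -0.248 0.32 -1.042
v 0.42 1.008 -0.686
v 0.764 0.242 -0.915
v 0.278 0.281 -1.143
v 0.066 0.755 -1.002
v 0.678 0.983 -0.215
v 1.022 0.217 -0.444
v 0.955 0.216 0.089
v 0.743 0.69 0.231
v 0.851 0.691 -0.632
v -0.682 0.343 -0.116
v -0.338 -0.423 -0.345
v -0.403 -0.13 -0.791
v -0.615 0.344 -0.649
v -0.424 0.318 0.355
v -0.08 -0.448 0.126
v 0.274 -0.195 0.442
v 0.062 0.279 0.583
v -0.511 -0.131 0.072
f 2 4 1
f 5 2 1
f 1 4 3
f 3 5 1
f 2 8 4
f 6 2 5
f 6 8 2
f 4 8 3
f 7 5 3
f 3 8 7
f 7 6 5
f 8 6 7
f 9 46 25
f 46 20 49
f 25 49 14
f 46 49 25
f 9 25 21
f 25 14 26
f 21 26 10
f 25 26 21
f 9 21 30
f 21 10 31
f 30 31 16
f 21 31 30
f 9 30 42
f 30 16 45
f 42 45 19
f 30 45 42
f 9 42 46
f 42 19 50
f 46 50 20
f 42 50 46
f 10 26 37
f 26 14 40
f 37 40 18
f 26 40 37
f 14 49 27
f 49 20 48
f 27 48 13
f 49 48 27
f 20 50 47
f 50 19 43
f 47 43 11
f 50 43 47
f 19 45 44
f 45 16 32
f 44 32 15
f 45 32 44
f 16 31 36
f 31 10 33
f 36 33 17
f 31 33 36
f 12 38 24
f 38 18 39
f 24 39 13
f 38 39 24
f 12 24 22
f 24 13 23
f 22 23 11
f 24 23 22
f 12 22 29
f 22 11 28
f 29 28 15
f 22 28 29
f 12 29 34
f 29 15 35
f 34 35 17
f 29 35 34
f 12 34 38
f 34 17 41
f 38 41 18
f 34 41 38
f 13 39 27
f 39 18 40
f 27 40 14
f 39 40 27
f 11 23 47
f 23 13 48
f 47 48 20
f 23 48 47
f 15 28 44
f 28 11 43
f 44 43 19
f 28 43 44
f 17 35 36
f 35 15 32
f 36 32 16
f 35 32 36
f 18 41 37
f 41 17 33
f 37 33 10
f 41 33 37



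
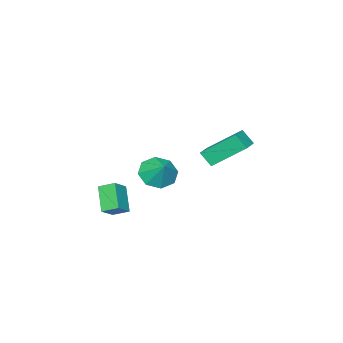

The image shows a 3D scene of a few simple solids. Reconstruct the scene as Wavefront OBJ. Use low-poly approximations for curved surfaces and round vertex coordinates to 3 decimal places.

v -2.434 4.266 1.527
v -2.339 3.649 2.256
v -1.264 4.764 1.796
v -1.169 4.147 2.526
v -1.531 2.853 0.214
v -1.436 2.236 0.944
v -0.361 3.351 0.484
v -0.266 2.734 1.213
v -3.38 -2.55 -3.114
v -2.428 -2.552 -3.603
v -2.9 -1.71 -2.186
v -2.922 -1.962 -3.882
v -3.684 -1.715 -3.711
v -4.268 -1.958 -3.19
v -4.331 -2.547 -2.625
v -3.837 -3.137 -2.346
v -3.075 -3.384 -2.517
v -2.492 -3.141 -3.038
v 0.8 -2.126 -2.533
v 1.718 -2.017 -1.883
v 0.447 -1.335 -2.167
v 1.365 -1.227 -1.517
v 1.515 -1.273 -3.683
v 2.433 -1.165 -3.033
v 1.162 -0.483 -3.317
v 2.08 -0.374 -2.667
f 2 4 1
f 5 2 1
f 1 4 3
f 3 5 1
f 2 8 4
f 6 2 5
f 6 8 2
f 4 8 3
f 7 5 3
f 3 8 7
f 7 6 5
f 8 6 7
f 10 9 12
f 10 12 11
f 12 9 13
f 12 13 11
f 13 9 14
f 13 14 11
f 14 9 15
f 14 15 11
f 15 9 16
f 15 16 11
f 16 9 17
f 16 17 11
f 17 9 18
f 17 18 11
f 18 9 10
f 18 10 11
f 20 22 19
f 23 20 19
f 19 22 21
f 21 23 19
f 20 26 22
f 24 20 23
f 24 26 20
f 22 26 21
f 25 23 21
f 21 26 25
f 25 24 23
f 26 24 25



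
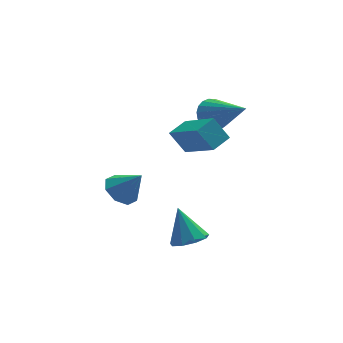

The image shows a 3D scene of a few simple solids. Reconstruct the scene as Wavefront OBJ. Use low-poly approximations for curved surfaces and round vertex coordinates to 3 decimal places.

v -0.727 -0.289 -1.019
v -1.213 0.129 -0.213
v -1.342 1.242 -2.184
v -1.828 1.66 -1.378
v -0.032 0.14 -0.822
v -0.518 0.558 -0.016
v -0.647 1.671 -1.987
v -1.133 2.089 -1.181
v -1.927 -1.685 -4.518
v -1.359 -1.276 -4.635
v -2.173 -0.995 -3.302
v -1.753 -1.072 -4.831
v -2.229 -1.155 -4.88
v -2.564 -1.486 -4.76
v -2.6 -1.91 -4.527
v -2.322 -2.229 -4.289
v -1.858 -2.294 -4.159
v -1.427 -2.074 -4.196
v -1.23 -1.672 -4.385
v 0.157 3.073 -1.769
v 0.748 3.065 -2.18
v 0.983 1.647 -0.551
v 0.815 3.276 -1.978
v 0.769 3.452 -1.74
v 0.616 3.562 -1.508
v 0.384 3.588 -1.32
v 0.113 3.525 -1.21
v -0.15 3.384 -1.197
v -0.361 3.189 -1.282
v -0.482 2.974 -1.452
v -0.492 2.776 -1.677
v -0.391 2.63 -1.917
v -0.194 2.56 -2.132
v 0.063 2.579 -2.284
v 0.337 2.684 -2.347
v 0.579 2.856 -2.31
v -4.038 -0.473 -2.373
v -3.559 -0.763 -2.81
v -3.402 -0.847 -1.427
v -3.441 -0.248 -2.685
v -3.673 0.136 -2.378
v -4.118 0.163 -2.068
v -4.517 -0.183 -1.937
v -4.635 -0.698 -2.061
v -4.403 -1.082 -2.369
v -3.957 -1.109 -2.679
f 2 4 1
f 5 2 1
f 1 4 3
f 3 5 1
f 2 8 4
f 6 2 5
f 6 8 2
f 4 8 3
f 7 5 3
f 3 8 7
f 7 6 5
f 8 6 7
f 10 9 12
f 10 12 11
f 12 9 13
f 12 13 11
f 13 9 14
f 13 14 11
f 14 9 15
f 14 15 11
f 15 9 16
f 15 16 11
f 16 9 17
f 16 17 11
f 17 9 18
f 17 18 11
f 18 9 19
f 18 19 11
f 19 9 10
f 19 10 11
f 21 20 23
f 21 23 22
f 23 20 24
f 23 24 22
f 24 20 25
f 24 25 22
f 25 20 26
f 25 26 22
f 26 20 27
f 26 27 22
f 27 20 28
f 27 28 22
f 28 20 29
f 28 29 22
f 29 20 30
f 29 30 22
f 30 20 31
f 30 31 22
f 31 20 32
f 31 32 22
f 32 20 33
f 32 33 22
f 33 20 34
f 33 34 22
f 34 20 35
f 34 35 22
f 35 20 36
f 35 36 22
f 36 20 21
f 36 21 22
f 38 37 40
f 38 40 39
f 40 37 41
f 40 41 39
f 41 37 42
f 41 42 39
f 42 37 43
f 42 43 39
f 43 37 44
f 43 44 39
f 44 37 45
f 44 45 39
f 45 37 46
f 45 46 39
f 46 37 38
f 46 38 39



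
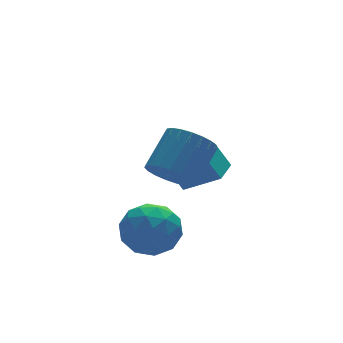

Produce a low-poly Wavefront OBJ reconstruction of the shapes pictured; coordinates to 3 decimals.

v -1.751 -1.684 -4.075
v -0.745 -1.159 -3.921
v -1.375 -2.821 -2.659
v -0.369 -2.296 -2.505
v -1.345 -1.744 -2.267
v -1.577 -1.042 -3.142
v -0.543 -2.938 -3.438
v -0.775 -2.236 -4.313
v 0.002 -1.934 -3.527
v -0.493 -1.196 -2.803
v -1.627 -2.784 -3.777
v -2.122 -2.046 -3.053
v -1.281 -1.322 -4.122
v -0.839 -2.658 -2.458
v -1.413 -2.334 -2.318
v -0.821 -2.025 -2.227
v -1.771 -1.253 -3.665
v -1.179 -0.944 -3.574
v -1.532 -1.288 -2.602
v -0.941 -3.036 -3.006
v -0.349 -2.727 -2.915
v -1.299 -1.955 -4.353
v -0.707 -1.646 -4.262
v -0.588 -2.692 -3.978
v -0.25 -1.469 -3.8
v -0.029 -2.137 -2.968
v -0.131 -2.514 -3.516
v -0.268 -2.101 -4.031
v -0.542 -1.035 -3.375
v -0.321 -1.703 -2.542
v -0.894 -1.379 -2.403
v -1.031 -0.966 -2.917
v -0.102 -1.49 -3.143
v -1.799 -2.277 -4.038
v -1.578 -2.945 -3.205
v -1.089 -3.014 -3.663
v -1.226 -2.601 -4.177
v -2.091 -1.843 -3.612
v -1.87 -2.511 -2.78
v -1.852 -1.879 -2.549
v -1.989 -1.466 -3.064
v -2.018 -2.49 -3.437
v -0.39 -2.123 -0.77
v 0.286 -2.699 -1.107
v 1.446 -1.994 0.014
v 0.77 -1.417 0.35
v 0.322 -2.384 -1.342
v 1.482 -1.678 -0.222
v 0.235 -2.024 -1.479
v 1.394 -1.318 -0.359
v 0.04 -1.681 -1.493
v 1.199 -0.975 -0.373
v -0.23 -1.414 -1.382
v 0.93 -0.708 -0.262
v -0.527 -1.27 -1.166
v 0.633 -0.564 -0.045
v -0.8 -1.273 -0.881
v 0.359 -0.568 0.24
v -1.003 -1.423 -0.576
v 0.157 -0.718 0.544
v -1.099 -1.695 -0.306
v 0.06 -0.989 0.815
v -1.073 -2.04 -0.116
v 0.086 -1.334 1.005
v -0.929 -2.399 -0.038
v 0.231 -1.694 1.082
v -0.691 -2.711 -0.088
v 0.468 -2.005 1.033
v -0.401 -2.921 -0.255
v 0.758 -2.215 0.865
v -0.11 -2.993 -0.512
v 1.05 -2.287 0.609
v 0.134 -2.915 -0.813
v 1.293 -2.209 0.308
v 1.797 1.19 -3.876
v 1.344 1.634 -2.834
v 2.672 2.055 -3.864
v 2.219 2.499 -2.822
v 2.781 0.181 -3.018
v 2.328 0.625 -1.976
v 3.656 1.046 -3.006
v 3.203 1.49 -1.964
f 1 38 17
f 38 12 41
f 17 41 6
f 38 41 17
f 1 17 13
f 17 6 18
f 13 18 2
f 17 18 13
f 1 13 22
f 13 2 23
f 22 23 8
f 13 23 22
f 1 22 34
f 22 8 37
f 34 37 11
f 22 37 34
f 1 34 38
f 34 11 42
f 38 42 12
f 34 42 38
f 2 18 29
f 18 6 32
f 29 32 10
f 18 32 29
f 6 41 19
f 41 12 40
f 19 40 5
f 41 40 19
f 12 42 39
f 42 11 35
f 39 35 3
f 42 35 39
f 11 37 36
f 37 8 24
f 36 24 7
f 37 24 36
f 8 23 28
f 23 2 25
f 28 25 9
f 23 25 28
f 4 30 16
f 30 10 31
f 16 31 5
f 30 31 16
f 4 16 14
f 16 5 15
f 14 15 3
f 16 15 14
f 4 14 21
f 14 3 20
f 21 20 7
f 14 20 21
f 4 21 26
f 21 7 27
f 26 27 9
f 21 27 26
f 4 26 30
f 26 9 33
f 30 33 10
f 26 33 30
f 5 31 19
f 31 10 32
f 19 32 6
f 31 32 19
f 3 15 39
f 15 5 40
f 39 40 12
f 15 40 39
f 7 20 36
f 20 3 35
f 36 35 11
f 20 35 36
f 9 27 28
f 27 7 24
f 28 24 8
f 27 24 28
f 10 33 29
f 33 9 25
f 29 25 2
f 33 25 29
f 44 43 47
f 44 47 45
f 45 47 48
f 45 48 46
f 47 43 49
f 47 49 48
f 48 49 50
f 48 50 46
f 49 43 51
f 49 51 50
f 50 51 52
f 50 52 46
f 51 43 53
f 51 53 52
f 52 53 54
f 52 54 46
f 53 43 55
f 53 55 54
f 54 55 56
f 54 56 46
f 55 43 57
f 55 57 56
f 56 57 58
f 56 58 46
f 57 43 59
f 57 59 58
f 58 59 60
f 58 60 46
f 59 43 61
f 59 61 60
f 60 61 62
f 60 62 46
f 61 43 63
f 61 63 62
f 62 63 64
f 62 64 46
f 63 43 65
f 63 65 64
f 64 65 66
f 64 66 46
f 65 43 67
f 65 67 66
f 66 67 68
f 66 68 46
f 67 43 69
f 67 69 68
f 68 69 70
f 68 70 46
f 69 43 71
f 69 71 70
f 70 71 72
f 70 72 46
f 71 43 73
f 71 73 72
f 72 73 74
f 72 74 46
f 73 43 44
f 73 44 74
f 74 44 45
f 74 45 46
f 76 78 75
f 79 76 75
f 75 78 77
f 77 79 75
f 76 82 78
f 80 76 79
f 80 82 76
f 78 82 77
f 81 79 77
f 77 82 81
f 81 80 79
f 82 80 81



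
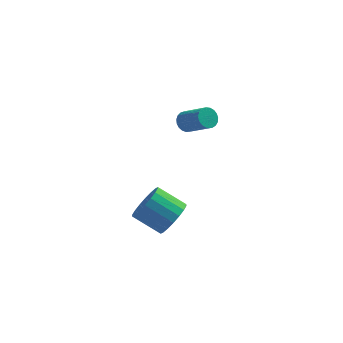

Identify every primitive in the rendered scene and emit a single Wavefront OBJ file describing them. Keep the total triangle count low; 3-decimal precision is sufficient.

v -2.439 3.266 2.445
v -2.216 2.977 1.931
v -1.078 2.165 2.882
v -1.301 2.454 3.395
v -2.069 3.193 1.94
v -0.931 2.382 2.89
v -1.985 3.423 2.036
v -0.848 2.611 2.987
v -1.981 3.625 2.203
v -0.843 2.813 3.153
v -2.055 3.765 2.412
v -0.918 2.953 3.362
v -2.196 3.818 2.626
v -1.058 3.006 3.576
v -2.378 3.777 2.809
v -1.241 2.965 3.759
v -2.572 3.647 2.929
v -1.434 2.835 3.879
v -2.742 3.451 2.965
v -1.604 2.639 3.916
v -2.859 3.223 2.912
v -1.722 2.411 3.862
v -2.905 3.003 2.777
v -1.767 2.191 3.728
v -2.869 2.828 2.585
v -1.732 2.016 3.536
v -2.759 2.729 2.369
v -1.622 1.917 3.32
v -2.594 2.723 2.166
v -1.456 1.911 3.117
v -2.402 2.81 2.011
v -1.264 1.998 2.962
v -2.498 -3.209 0.238
v -1.919 -2.987 1.048
v -3.283 -2.649 1.931
v -3.862 -2.871 1.122
v -1.956 -2.586 0.837
v -3.32 -2.249 1.721
v -2.101 -2.309 0.508
v -3.465 -1.972 1.392
v -2.324 -2.21 0.126
v -3.688 -1.873 1.009
v -2.582 -2.309 -0.235
v -3.946 -1.971 0.649
v -2.823 -2.586 -0.501
v -4.187 -2.249 0.382
v -3 -2.986 -0.621
v -4.364 -2.649 0.262
v -3.077 -3.431 -0.571
v -4.441 -3.093 0.312
v -3.04 -3.831 -0.361
v -4.404 -3.494 0.523
v -2.895 -4.108 -0.032
v -4.259 -3.771 0.852
v -2.672 -4.207 0.351
v -4.036 -3.87 1.234
v -2.414 -4.109 0.711
v -3.778 -3.771 1.595
v -2.173 -3.831 0.978
v -3.537 -3.494 1.861
v -1.996 -3.431 1.098
v -3.36 -3.094 1.981
f 2 1 5
f 2 5 3
f 3 5 6
f 3 6 4
f 5 1 7
f 5 7 6
f 6 7 8
f 6 8 4
f 7 1 9
f 7 9 8
f 8 9 10
f 8 10 4
f 9 1 11
f 9 11 10
f 10 11 12
f 10 12 4
f 11 1 13
f 11 13 12
f 12 13 14
f 12 14 4
f 13 1 15
f 13 15 14
f 14 15 16
f 14 16 4
f 15 1 17
f 15 17 16
f 16 17 18
f 16 18 4
f 17 1 19
f 17 19 18
f 18 19 20
f 18 20 4
f 19 1 21
f 19 21 20
f 20 21 22
f 20 22 4
f 21 1 23
f 21 23 22
f 22 23 24
f 22 24 4
f 23 1 25
f 23 25 24
f 24 25 26
f 24 26 4
f 25 1 27
f 25 27 26
f 26 27 28
f 26 28 4
f 27 1 29
f 27 29 28
f 28 29 30
f 28 30 4
f 29 1 31
f 29 31 30
f 30 31 32
f 30 32 4
f 31 1 2
f 31 2 32
f 32 2 3
f 32 3 4
f 34 33 37
f 34 37 35
f 35 37 38
f 35 38 36
f 37 33 39
f 37 39 38
f 38 39 40
f 38 40 36
f 39 33 41
f 39 41 40
f 40 41 42
f 40 42 36
f 41 33 43
f 41 43 42
f 42 43 44
f 42 44 36
f 43 33 45
f 43 45 44
f 44 45 46
f 44 46 36
f 45 33 47
f 45 47 46
f 46 47 48
f 46 48 36
f 47 33 49
f 47 49 48
f 48 49 50
f 48 50 36
f 49 33 51
f 49 51 50
f 50 51 52
f 50 52 36
f 51 33 53
f 51 53 52
f 52 53 54
f 52 54 36
f 53 33 55
f 53 55 54
f 54 55 56
f 54 56 36
f 55 33 57
f 55 57 56
f 56 57 58
f 56 58 36
f 57 33 59
f 57 59 58
f 58 59 60
f 58 60 36
f 59 33 61
f 59 61 60
f 60 61 62
f 60 62 36
f 61 33 34
f 61 34 62
f 62 34 35
f 62 35 36

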